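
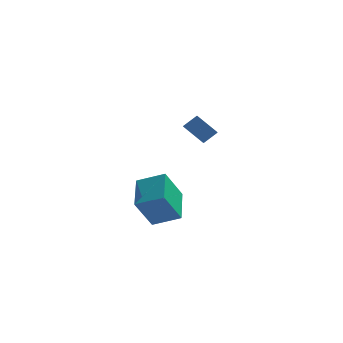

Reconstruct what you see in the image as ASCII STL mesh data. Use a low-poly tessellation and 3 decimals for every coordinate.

solid 
facet normal -0.707 -0.307 -0.637
outer loop
vertex 1.918 1.232 2.168
vertex 0.871 1.629 3.137
vertex 1.883 2.273 1.705
endloop
endfacet
facet normal 0.706 -0.268 -0.655
outer loop
vertex 2.569 2.571 2.323
vertex 1.918 1.232 2.168
vertex 1.883 2.273 1.705
endloop
endfacet
facet normal -0.707 -0.307 -0.637
outer loop
vertex 1.883 2.273 1.705
vertex 0.871 1.629 3.137
vertex 0.837 2.67 2.674
endloop
endfacet
facet normal -0.030 0.913 -0.407
outer loop
vertex 0.837 2.67 2.674
vertex 2.569 2.571 2.323
vertex 1.883 2.273 1.705
endloop
endfacet
facet normal 0.030 -0.913 0.407
outer loop
vertex 1.918 1.232 2.168
vertex 1.557 1.927 3.755
vertex 0.871 1.629 3.137
endloop
endfacet
facet normal 0.707 -0.268 -0.654
outer loop
vertex 2.603 1.53 2.786
vertex 1.918 1.232 2.168
vertex 2.569 2.571 2.323
endloop
endfacet
facet normal 0.030 -0.913 0.407
outer loop
vertex 2.603 1.53 2.786
vertex 1.557 1.927 3.755
vertex 1.918 1.232 2.168
endloop
endfacet
facet normal -0.707 0.268 0.655
outer loop
vertex 0.871 1.629 3.137
vertex 1.557 1.927 3.755
vertex 0.837 2.67 2.674
endloop
endfacet
facet normal -0.030 0.913 -0.407
outer loop
vertex 1.522 2.968 3.292
vertex 2.569 2.571 2.323
vertex 0.837 2.67 2.674
endloop
endfacet
facet normal -0.707 0.267 0.655
outer loop
vertex 0.837 2.67 2.674
vertex 1.557 1.927 3.755
vertex 1.522 2.968 3.292
endloop
endfacet
facet normal 0.707 0.307 0.638
outer loop
vertex 1.522 2.968 3.292
vertex 2.603 1.53 2.786
vertex 2.569 2.571 2.323
endloop
endfacet
facet normal 0.707 0.307 0.637
outer loop
vertex 1.557 1.927 3.755
vertex 2.603 1.53 2.786
vertex 1.522 2.968 3.292
endloop
endfacet
facet normal -0.402 -0.320 0.858
outer loop
vertex -0.135 2.425 -2.385
vertex -0.188 4.456 -1.651
vertex -1.672 2.619 -3.033
endloop
endfacet
facet normal 0.024 -0.940 -0.339
outer loop
vertex -0.812 3.304 -4.869
vertex -0.135 2.425 -2.385
vertex -1.672 2.619 -3.033
endloop
endfacet
facet normal -0.402 -0.320 0.858
outer loop
vertex -1.672 2.619 -3.033
vertex -0.188 4.456 -1.651
vertex -1.725 4.65 -2.299
endloop
endfacet
facet normal -0.915 0.115 -0.386
outer loop
vertex -1.725 4.65 -2.299
vertex -0.812 3.304 -4.869
vertex -1.672 2.619 -3.033
endloop
endfacet
facet normal 0.915 -0.115 0.386
outer loop
vertex -0.135 2.425 -2.385
vertex 0.672 5.141 -3.487
vertex -0.188 4.456 -1.651
endloop
endfacet
facet normal 0.024 -0.940 -0.339
outer loop
vertex 0.725 3.11 -4.221
vertex -0.135 2.425 -2.385
vertex -0.812 3.304 -4.869
endloop
endfacet
facet normal 0.915 -0.115 0.386
outer loop
vertex 0.725 3.11 -4.221
vertex 0.672 5.141 -3.487
vertex -0.135 2.425 -2.385
endloop
endfacet
facet normal -0.024 0.940 0.339
outer loop
vertex -0.188 4.456 -1.651
vertex 0.672 5.141 -3.487
vertex -1.725 4.65 -2.299
endloop
endfacet
facet normal -0.915 0.115 -0.386
outer loop
vertex -0.865 5.335 -4.135
vertex -0.812 3.304 -4.869
vertex -1.725 4.65 -2.299
endloop
endfacet
facet normal -0.024 0.940 0.339
outer loop
vertex -1.725 4.65 -2.299
vertex 0.672 5.141 -3.487
vertex -0.865 5.335 -4.135
endloop
endfacet
facet normal 0.402 0.320 -0.858
outer loop
vertex -0.865 5.335 -4.135
vertex 0.725 3.11 -4.221
vertex -0.812 3.304 -4.869
endloop
endfacet
facet normal 0.402 0.320 -0.858
outer loop
vertex 0.672 5.141 -3.487
vertex 0.725 3.11 -4.221
vertex -0.865 5.335 -4.135
endloop
endfacet

endsolid


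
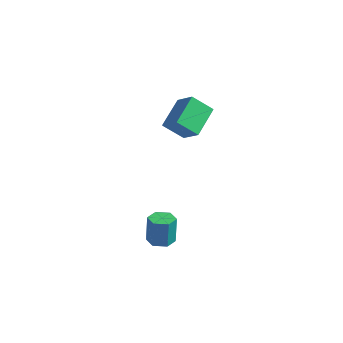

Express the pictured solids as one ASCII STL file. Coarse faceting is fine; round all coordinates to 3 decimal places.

solid 
facet normal -0.856 0.027 -0.517
outer loop
vertex 0.177 1.645 2.563
vertex -0.456 3.295 3.698
vertex 0.829 2.603 1.534
endloop
endfacet
facet normal 0.301 -0.786 -0.540
outer loop
vertex 2.036 2.565 2.262
vertex 0.177 1.645 2.563
vertex 0.829 2.603 1.534
endloop
endfacet
facet normal -0.856 0.028 -0.517
outer loop
vertex 0.829 2.603 1.534
vertex -0.456 3.295 3.698
vertex 0.197 4.253 2.668
endloop
endfacet
facet normal 0.420 0.618 -0.665
outer loop
vertex 0.197 4.253 2.668
vertex 2.036 2.565 2.262
vertex 0.829 2.603 1.534
endloop
endfacet
facet normal -0.420 -0.618 0.664
outer loop
vertex 0.177 1.645 2.563
vertex 0.751 3.257 4.426
vertex -0.456 3.295 3.698
endloop
endfacet
facet normal 0.302 -0.786 -0.540
outer loop
vertex 1.383 1.607 3.292
vertex 0.177 1.645 2.563
vertex 2.036 2.565 2.262
endloop
endfacet
facet normal -0.421 -0.618 0.664
outer loop
vertex 1.383 1.607 3.292
vertex 0.751 3.257 4.426
vertex 0.177 1.645 2.563
endloop
endfacet
facet normal -0.301 0.786 0.540
outer loop
vertex -0.456 3.295 3.698
vertex 0.751 3.257 4.426
vertex 0.197 4.253 2.668
endloop
endfacet
facet normal 0.421 0.618 -0.664
outer loop
vertex 1.403 4.215 3.397
vertex 2.036 2.565 2.262
vertex 0.197 4.253 2.668
endloop
endfacet
facet normal -0.302 0.786 0.540
outer loop
vertex 0.197 4.253 2.668
vertex 0.751 3.257 4.426
vertex 1.403 4.215 3.397
endloop
endfacet
facet normal 0.856 -0.027 0.517
outer loop
vertex 1.403 4.215 3.397
vertex 1.383 1.607 3.292
vertex 2.036 2.565 2.262
endloop
endfacet
facet normal 0.856 -0.027 0.517
outer loop
vertex 0.751 3.257 4.426
vertex 1.383 1.607 3.292
vertex 1.403 4.215 3.397
endloop
endfacet
facet normal -0.064 0.007 -0.998
outer loop
vertex 3.079 0.073 -4.479
vertex 2.533 -0.483 -4.448
vertex 2.325 0.269 -4.429
endloop
endfacet
facet normal 0.251 0.968 -0.009
outer loop
vertex 3.079 0.073 -4.479
vertex 2.325 0.269 -4.429
vertex 3.193 0.059 -2.723
endloop
endfacet
facet normal 0.251 0.968 -0.009
outer loop
vertex 3.193 0.059 -2.723
vertex 2.325 0.269 -4.429
vertex 2.44 0.255 -2.672
endloop
endfacet
facet normal 0.065 -0.009 0.998
outer loop
vertex 3.193 0.059 -2.723
vertex 2.44 0.255 -2.672
vertex 2.647 -0.497 -2.692
endloop
endfacet
facet normal -0.066 0.007 -0.998
outer loop
vertex 2.325 0.269 -4.429
vertex 2.533 -0.483 -4.448
vertex 1.779 -0.288 -4.397
endloop
endfacet
facet normal -0.712 0.701 0.052
outer loop
vertex 2.325 0.269 -4.429
vertex 1.779 -0.288 -4.397
vertex 2.44 0.255 -2.672
endloop
endfacet
facet normal -0.712 0.701 0.052
outer loop
vertex 2.44 0.255 -2.672
vertex 1.779 -0.288 -4.397
vertex 1.894 -0.302 -2.641
endloop
endfacet
facet normal 0.065 -0.009 0.998
outer loop
vertex 2.44 0.255 -2.672
vertex 1.894 -0.302 -2.641
vertex 2.647 -0.497 -2.692
endloop
endfacet
facet normal -0.065 0.008 -0.998
outer loop
vertex 1.779 -0.288 -4.397
vertex 2.533 -0.483 -4.448
vertex 1.987 -1.039 -4.417
endloop
endfacet
facet normal -0.962 -0.268 0.061
outer loop
vertex 1.779 -0.288 -4.397
vertex 1.987 -1.039 -4.417
vertex 1.894 -0.302 -2.641
endloop
endfacet
facet normal -0.962 -0.267 0.060
outer loop
vertex 1.894 -0.302 -2.641
vertex 1.987 -1.039 -4.417
vertex 2.101 -1.053 -2.661
endloop
endfacet
facet normal 0.065 -0.009 0.998
outer loop
vertex 1.894 -0.302 -2.641
vertex 2.101 -1.053 -2.661
vertex 2.647 -0.497 -2.692
endloop
endfacet
facet normal -0.065 0.009 -0.998
outer loop
vertex 1.987 -1.039 -4.417
vertex 2.533 -0.483 -4.448
vertex 2.74 -1.235 -4.468
endloop
endfacet
facet normal -0.251 -0.968 0.009
outer loop
vertex 1.987 -1.039 -4.417
vertex 2.74 -1.235 -4.468
vertex 2.101 -1.053 -2.661
endloop
endfacet
facet normal -0.251 -0.968 0.009
outer loop
vertex 2.101 -1.053 -2.661
vertex 2.74 -1.235 -4.468
vertex 2.855 -1.249 -2.711
endloop
endfacet
facet normal 0.064 -0.007 0.998
outer loop
vertex 2.101 -1.053 -2.661
vertex 2.855 -1.249 -2.711
vertex 2.647 -0.497 -2.692
endloop
endfacet
facet normal -0.065 0.009 -0.998
outer loop
vertex 2.74 -1.235 -4.468
vertex 2.533 -0.483 -4.448
vertex 3.286 -0.678 -4.499
endloop
endfacet
facet normal 0.712 -0.701 -0.052
outer loop
vertex 2.74 -1.235 -4.468
vertex 3.286 -0.678 -4.499
vertex 2.855 -1.249 -2.711
endloop
endfacet
facet normal 0.712 -0.701 -0.052
outer loop
vertex 2.855 -1.249 -2.711
vertex 3.286 -0.678 -4.499
vertex 3.401 -0.692 -2.743
endloop
endfacet
facet normal 0.066 -0.007 0.998
outer loop
vertex 2.855 -1.249 -2.711
vertex 3.401 -0.692 -2.743
vertex 2.647 -0.497 -2.692
endloop
endfacet
facet normal -0.065 0.009 -0.998
outer loop
vertex 3.286 -0.678 -4.499
vertex 2.533 -0.483 -4.448
vertex 3.079 0.073 -4.479
endloop
endfacet
facet normal 0.962 0.267 -0.061
outer loop
vertex 3.286 -0.678 -4.499
vertex 3.079 0.073 -4.479
vertex 3.401 -0.692 -2.743
endloop
endfacet
facet normal 0.962 0.268 -0.060
outer loop
vertex 3.401 -0.692 -2.743
vertex 3.079 0.073 -4.479
vertex 3.193 0.059 -2.723
endloop
endfacet
facet normal 0.065 -0.008 0.998
outer loop
vertex 3.401 -0.692 -2.743
vertex 3.193 0.059 -2.723
vertex 2.647 -0.497 -2.692
endloop
endfacet

endsolid


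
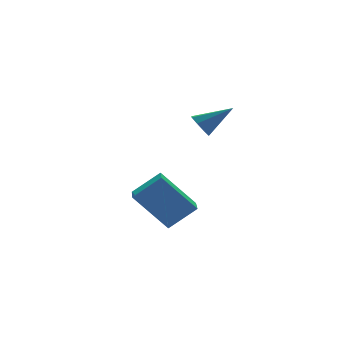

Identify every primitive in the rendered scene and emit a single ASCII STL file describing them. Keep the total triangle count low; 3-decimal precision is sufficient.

solid 
facet normal -0.536 0.395 0.746
outer loop
vertex -1.342 2.654 0.73
vertex -0.842 3.674 0.549
vertex -2.268 2.961 -0.098
endloop
endfacet
facet normal -0.435 -0.887 0.157
outer loop
vertex -1.298 2.246 -1.449
vertex -1.342 2.654 0.73
vertex -2.268 2.961 -0.098
endloop
endfacet
facet normal -0.536 0.395 0.746
outer loop
vertex -2.268 2.961 -0.098
vertex -0.842 3.674 0.549
vertex -1.769 3.981 -0.28
endloop
endfacet
facet normal -0.724 0.239 -0.647
outer loop
vertex -1.769 3.981 -0.28
vertex -1.298 2.246 -1.449
vertex -2.268 2.961 -0.098
endloop
endfacet
facet normal 0.724 -0.240 0.647
outer loop
vertex -1.342 2.654 0.73
vertex 0.128 2.959 -0.802
vertex -0.842 3.674 0.549
endloop
endfacet
facet normal -0.434 -0.887 0.157
outer loop
vertex -0.371 1.939 -0.62
vertex -1.342 2.654 0.73
vertex -1.298 2.246 -1.449
endloop
endfacet
facet normal 0.724 -0.239 0.647
outer loop
vertex -0.371 1.939 -0.62
vertex 0.128 2.959 -0.802
vertex -1.342 2.654 0.73
endloop
endfacet
facet normal 0.434 0.887 -0.157
outer loop
vertex -0.842 3.674 0.549
vertex 0.128 2.959 -0.802
vertex -1.769 3.981 -0.28
endloop
endfacet
facet normal -0.723 0.240 -0.647
outer loop
vertex -0.798 3.266 -1.63
vertex -1.298 2.246 -1.449
vertex -1.769 3.981 -0.28
endloop
endfacet
facet normal 0.435 0.887 -0.157
outer loop
vertex -1.769 3.981 -0.28
vertex 0.128 2.959 -0.802
vertex -0.798 3.266 -1.63
endloop
endfacet
facet normal 0.536 -0.395 -0.746
outer loop
vertex -0.798 3.266 -1.63
vertex -0.371 1.939 -0.62
vertex -1.298 2.246 -1.449
endloop
endfacet
facet normal 0.536 -0.395 -0.746
outer loop
vertex 0.128 2.959 -0.802
vertex -0.371 1.939 -0.62
vertex -0.798 3.266 -1.63
endloop
endfacet
facet normal -0.783 0.264 -0.563
outer loop
vertex -0.078 1.755 2.754
vertex -0.377 1.774 3.179
vertex -0.079 2.115 2.924
endloop
endfacet
facet normal 0.852 0.226 -0.473
outer loop
vertex -0.078 1.755 2.754
vertex -0.079 2.115 2.924
vertex 0.657 1.426 3.921
endloop
endfacet
facet normal -0.783 0.264 -0.563
outer loop
vertex -0.079 2.115 2.924
vertex -0.377 1.774 3.179
vertex -0.254 2.276 3.243
endloop
endfacet
facet normal 0.681 0.733 0.004
outer loop
vertex -0.079 2.115 2.924
vertex -0.254 2.276 3.243
vertex 0.657 1.426 3.921
endloop
endfacet
facet normal -0.784 0.264 -0.562
outer loop
vertex -0.254 2.276 3.243
vertex -0.377 1.774 3.179
vertex -0.501 2.142 3.525
endloop
endfacet
facet normal 0.266 0.759 0.594
outer loop
vertex -0.254 2.276 3.243
vertex -0.501 2.142 3.525
vertex 0.657 1.426 3.921
endloop
endfacet
facet normal -0.783 0.265 -0.563
outer loop
vertex -0.501 2.142 3.525
vertex -0.377 1.774 3.179
vertex -0.676 1.793 3.604
endloop
endfacet
facet normal -0.146 0.287 0.947
outer loop
vertex -0.501 2.142 3.525
vertex -0.676 1.793 3.604
vertex 0.657 1.426 3.921
endloop
endfacet
facet normal -0.783 0.264 -0.563
outer loop
vertex -0.676 1.793 3.604
vertex -0.377 1.774 3.179
vertex -0.675 1.433 3.434
endloop
endfacet
facet normal -0.316 -0.406 0.858
outer loop
vertex -0.676 1.793 3.604
vertex -0.675 1.433 3.434
vertex 0.657 1.426 3.921
endloop
endfacet
facet normal -0.784 0.265 -0.561
outer loop
vertex -0.675 1.433 3.434
vertex -0.377 1.774 3.179
vertex -0.5 1.273 3.114
endloop
endfacet
facet normal -0.143 -0.914 0.379
outer loop
vertex -0.675 1.433 3.434
vertex -0.5 1.273 3.114
vertex 0.657 1.426 3.921
endloop
endfacet
facet normal -0.783 0.265 -0.562
outer loop
vertex -0.5 1.273 3.114
vertex -0.377 1.774 3.179
vertex -0.253 1.407 2.833
endloop
endfacet
facet normal 0.271 -0.939 -0.210
outer loop
vertex -0.5 1.273 3.114
vertex -0.253 1.407 2.833
vertex 0.657 1.426 3.921
endloop
endfacet
facet normal -0.783 0.266 -0.563
outer loop
vertex -0.253 1.407 2.833
vertex -0.377 1.774 3.179
vertex -0.078 1.755 2.754
endloop
endfacet
facet normal 0.681 -0.470 -0.561
outer loop
vertex -0.253 1.407 2.833
vertex -0.078 1.755 2.754
vertex 0.657 1.426 3.921
endloop
endfacet

endsolid


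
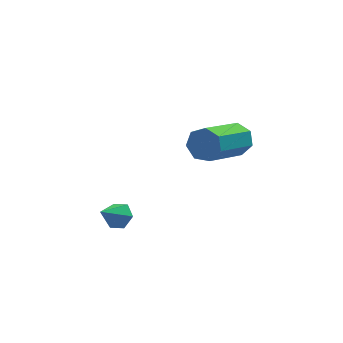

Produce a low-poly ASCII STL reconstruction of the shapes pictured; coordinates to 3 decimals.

solid 
facet normal 0.648 0.660 -0.380
outer loop
vertex 3.051 1.401 -2.547
vertex 2.577 1.59 -3.027
vertex 2.681 1.856 -2.388
endloop
endfacet
facet normal 0.457 0.062 0.887
outer loop
vertex 3.051 1.401 -2.547
vertex 2.681 1.856 -2.388
vertex 1.697 0.021 -1.753
endloop
endfacet
facet normal 0.457 0.062 0.887
outer loop
vertex 1.697 0.021 -1.753
vertex 2.681 1.856 -2.388
vertex 1.327 0.476 -1.594
endloop
endfacet
facet normal -0.648 -0.660 0.380
outer loop
vertex 1.697 0.021 -1.753
vertex 1.327 0.476 -1.594
vertex 1.223 0.21 -2.233
endloop
endfacet
facet normal 0.648 0.660 -0.380
outer loop
vertex 2.681 1.856 -2.388
vertex 2.577 1.59 -3.027
vertex 2.233 2.11 -2.71
endloop
endfacet
facet normal -0.191 0.624 0.758
outer loop
vertex 2.681 1.856 -2.388
vertex 2.233 2.11 -2.71
vertex 1.327 0.476 -1.594
endloop
endfacet
facet normal -0.191 0.624 0.758
outer loop
vertex 1.327 0.476 -1.594
vertex 2.233 2.11 -2.71
vertex 0.879 0.73 -1.916
endloop
endfacet
facet normal -0.648 -0.660 0.380
outer loop
vertex 1.327 0.476 -1.594
vertex 0.879 0.73 -1.916
vertex 1.223 0.21 -2.233
endloop
endfacet
facet normal 0.648 0.660 -0.380
outer loop
vertex 2.233 2.11 -2.71
vertex 2.577 1.59 -3.027
vertex 2.044 1.973 -3.27
endloop
endfacet
facet normal -0.695 0.716 0.059
outer loop
vertex 2.233 2.11 -2.71
vertex 2.044 1.973 -3.27
vertex 0.879 0.73 -1.916
endloop
endfacet
facet normal -0.695 0.716 0.059
outer loop
vertex 0.879 0.73 -1.916
vertex 2.044 1.973 -3.27
vertex 0.69 0.593 -2.476
endloop
endfacet
facet normal -0.648 -0.660 0.380
outer loop
vertex 0.879 0.73 -1.916
vertex 0.69 0.593 -2.476
vertex 1.223 0.21 -2.233
endloop
endfacet
facet normal 0.648 0.661 -0.380
outer loop
vertex 2.044 1.973 -3.27
vertex 2.577 1.59 -3.027
vertex 2.257 1.547 -3.648
endloop
endfacet
facet normal -0.677 0.270 -0.685
outer loop
vertex 2.044 1.973 -3.27
vertex 2.257 1.547 -3.648
vertex 0.69 0.593 -2.476
endloop
endfacet
facet normal -0.677 0.270 -0.685
outer loop
vertex 0.69 0.593 -2.476
vertex 2.257 1.547 -3.648
vertex 0.903 0.167 -2.854
endloop
endfacet
facet normal -0.648 -0.661 0.380
outer loop
vertex 0.69 0.593 -2.476
vertex 0.903 0.167 -2.854
vertex 1.223 0.21 -2.233
endloop
endfacet
facet normal 0.647 0.661 -0.379
outer loop
vertex 2.257 1.547 -3.648
vertex 2.577 1.59 -3.027
vertex 2.711 1.154 -3.558
endloop
endfacet
facet normal -0.148 -0.380 -0.913
outer loop
vertex 2.257 1.547 -3.648
vertex 2.711 1.154 -3.558
vertex 0.903 0.167 -2.854
endloop
endfacet
facet normal -0.148 -0.380 -0.913
outer loop
vertex 0.903 0.167 -2.854
vertex 2.711 1.154 -3.558
vertex 1.357 -0.226 -2.764
endloop
endfacet
facet normal -0.647 -0.661 0.379
outer loop
vertex 0.903 0.167 -2.854
vertex 1.357 -0.226 -2.764
vertex 1.223 0.21 -2.233
endloop
endfacet
facet normal 0.648 0.661 -0.379
outer loop
vertex 2.711 1.154 -3.558
vertex 2.577 1.59 -3.027
vertex 3.064 1.089 -3.068
endloop
endfacet
facet normal 0.492 -0.743 -0.453
outer loop
vertex 2.711 1.154 -3.558
vertex 3.064 1.089 -3.068
vertex 1.357 -0.226 -2.764
endloop
endfacet
facet normal 0.492 -0.743 -0.453
outer loop
vertex 1.357 -0.226 -2.764
vertex 3.064 1.089 -3.068
vertex 1.71 -0.291 -2.274
endloop
endfacet
facet normal -0.648 -0.661 0.379
outer loop
vertex 1.357 -0.226 -2.764
vertex 1.71 -0.291 -2.274
vertex 1.223 0.21 -2.233
endloop
endfacet
facet normal 0.648 0.661 -0.379
outer loop
vertex 3.064 1.089 -3.068
vertex 2.577 1.59 -3.027
vertex 3.051 1.401 -2.547
endloop
endfacet
facet normal 0.761 -0.548 0.347
outer loop
vertex 3.064 1.089 -3.068
vertex 3.051 1.401 -2.547
vertex 1.71 -0.291 -2.274
endloop
endfacet
facet normal 0.761 -0.548 0.347
outer loop
vertex 1.71 -0.291 -2.274
vertex 3.051 1.401 -2.547
vertex 1.697 0.021 -1.753
endloop
endfacet
facet normal -0.648 -0.661 0.379
outer loop
vertex 1.71 -0.291 -2.274
vertex 1.697 0.021 -1.753
vertex 1.223 0.21 -2.233
endloop
endfacet
facet normal 0.611 0.485 -0.626
outer loop
vertex -1.438 -1.773 -4.097
vertex -1.857 -1.455 -4.26
vertex -1.544 -1.301 -3.835
endloop
endfacet
facet normal 0.458 -0.351 0.817
outer loop
vertex -1.438 -1.773 -4.097
vertex -1.544 -1.301 -3.835
vertex -2.523 -1.985 -3.58
endloop
endfacet
facet normal 0.611 0.485 -0.626
outer loop
vertex -1.544 -1.301 -3.835
vertex -1.857 -1.455 -4.26
vertex -1.963 -0.984 -3.998
endloop
endfacet
facet normal -0.047 0.407 0.912
outer loop
vertex -1.544 -1.301 -3.835
vertex -1.963 -0.984 -3.998
vertex -2.523 -1.985 -3.58
endloop
endfacet
facet normal 0.612 0.485 -0.625
outer loop
vertex -1.963 -0.984 -3.998
vertex -1.857 -1.455 -4.26
vertex -2.275 -1.138 -4.423
endloop
endfacet
facet normal -0.750 0.564 0.346
outer loop
vertex -1.963 -0.984 -3.998
vertex -2.275 -1.138 -4.423
vertex -2.523 -1.985 -3.58
endloop
endfacet
facet normal 0.612 0.486 -0.624
outer loop
vertex -2.275 -1.138 -4.423
vertex -1.857 -1.455 -4.26
vertex -2.169 -1.609 -4.686
endloop
endfacet
facet normal -0.948 -0.037 -0.316
outer loop
vertex -2.275 -1.138 -4.423
vertex -2.169 -1.609 -4.686
vertex -2.523 -1.985 -3.58
endloop
endfacet
facet normal 0.612 0.485 -0.624
outer loop
vertex -2.169 -1.609 -4.686
vertex -1.857 -1.455 -4.26
vertex -1.751 -1.927 -4.523
endloop
endfacet
facet normal -0.444 -0.795 -0.413
outer loop
vertex -2.169 -1.609 -4.686
vertex -1.751 -1.927 -4.523
vertex -2.523 -1.985 -3.58
endloop
endfacet
facet normal 0.612 0.485 -0.625
outer loop
vertex -1.751 -1.927 -4.523
vertex -1.857 -1.455 -4.26
vertex -1.438 -1.773 -4.097
endloop
endfacet
facet normal 0.260 -0.953 0.154
outer loop
vertex -1.751 -1.927 -4.523
vertex -1.438 -1.773 -4.097
vertex -2.523 -1.985 -3.58
endloop
endfacet

endsolid


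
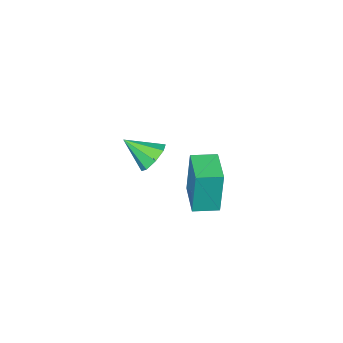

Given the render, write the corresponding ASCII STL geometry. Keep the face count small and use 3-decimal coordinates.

solid 
facet normal -0.824 0.563 -0.058
outer loop
vertex 0.489 -0.062 -0.595
vertex 1.151 0.902 -0.636
vertex 0.533 -0.159 -2.172
endloop
endfacet
facet normal -0.566 -0.823 0.035
outer loop
vertex 1.209 -0.622 -2.124
vertex 0.489 -0.062 -0.595
vertex 0.533 -0.159 -2.172
endloop
endfacet
facet normal -0.824 0.564 -0.058
outer loop
vertex 0.533 -0.159 -2.172
vertex 1.151 0.902 -0.636
vertex 1.195 0.804 -2.212
endloop
endfacet
facet normal 0.029 -0.061 -0.998
outer loop
vertex 1.195 0.804 -2.212
vertex 1.209 -0.622 -2.124
vertex 0.533 -0.159 -2.172
endloop
endfacet
facet normal -0.028 0.062 0.998
outer loop
vertex 0.489 -0.062 -0.595
vertex 1.827 0.439 -0.588
vertex 1.151 0.902 -0.636
endloop
endfacet
facet normal -0.566 -0.824 0.035
outer loop
vertex 1.165 -0.524 -0.548
vertex 0.489 -0.062 -0.595
vertex 1.209 -0.622 -2.124
endloop
endfacet
facet normal -0.028 0.061 0.998
outer loop
vertex 1.165 -0.524 -0.548
vertex 1.827 0.439 -0.588
vertex 0.489 -0.062 -0.595
endloop
endfacet
facet normal 0.566 0.823 -0.035
outer loop
vertex 1.151 0.902 -0.636
vertex 1.827 0.439 -0.588
vertex 1.195 0.804 -2.212
endloop
endfacet
facet normal 0.027 -0.061 -0.998
outer loop
vertex 1.871 0.342 -2.165
vertex 1.209 -0.622 -2.124
vertex 1.195 0.804 -2.212
endloop
endfacet
facet normal 0.566 0.824 -0.035
outer loop
vertex 1.195 0.804 -2.212
vertex 1.827 0.439 -0.588
vertex 1.871 0.342 -2.165
endloop
endfacet
facet normal 0.824 -0.563 0.058
outer loop
vertex 1.871 0.342 -2.165
vertex 1.165 -0.524 -0.548
vertex 1.209 -0.622 -2.124
endloop
endfacet
facet normal 0.824 -0.564 0.058
outer loop
vertex 1.827 0.439 -0.588
vertex 1.165 -0.524 -0.548
vertex 1.871 0.342 -2.165
endloop
endfacet
facet normal -0.448 0.688 -0.571
outer loop
vertex 0.597 -3.356 -3.439
vertex 0.136 -3.314 -3.027
vertex 0.679 -3.027 -3.107
endloop
endfacet
facet normal 0.985 -0.107 -0.137
outer loop
vertex 0.597 -3.356 -3.439
vertex 0.679 -3.027 -3.107
vertex 0.664 -4.126 -2.353
endloop
endfacet
facet normal -0.448 0.688 -0.571
outer loop
vertex 0.679 -3.027 -3.107
vertex 0.136 -3.314 -3.027
vertex 0.443 -2.866 -2.728
endloop
endfacet
facet normal 0.864 0.277 0.421
outer loop
vertex 0.679 -3.027 -3.107
vertex 0.443 -2.866 -2.728
vertex 0.664 -4.126 -2.353
endloop
endfacet
facet normal -0.448 0.688 -0.570
outer loop
vertex 0.443 -2.866 -2.728
vertex 0.136 -3.314 -3.027
vertex 0.027 -2.968 -2.524
endloop
endfacet
facet normal 0.352 0.323 0.879
outer loop
vertex 0.443 -2.866 -2.728
vertex 0.027 -2.968 -2.524
vertex 0.664 -4.126 -2.353
endloop
endfacet
facet normal -0.446 0.689 -0.571
outer loop
vertex 0.027 -2.968 -2.524
vertex 0.136 -3.314 -3.027
vertex -0.326 -3.272 -2.615
endloop
endfacet
facet normal -0.253 0.004 0.968
outer loop
vertex 0.027 -2.968 -2.524
vertex -0.326 -3.272 -2.615
vertex 0.664 -4.126 -2.353
endloop
endfacet
facet normal -0.447 0.688 -0.571
outer loop
vertex -0.326 -3.272 -2.615
vertex 0.136 -3.314 -3.027
vertex -0.408 -3.601 -2.947
endloop
endfacet
facet normal -0.594 -0.493 0.636
outer loop
vertex -0.326 -3.272 -2.615
vertex -0.408 -3.601 -2.947
vertex 0.664 -4.126 -2.353
endloop
endfacet
facet normal -0.447 0.689 -0.571
outer loop
vertex -0.408 -3.601 -2.947
vertex 0.136 -3.314 -3.027
vertex -0.172 -3.762 -3.326
endloop
endfacet
facet normal -0.473 -0.878 0.078
outer loop
vertex -0.408 -3.601 -2.947
vertex -0.172 -3.762 -3.326
vertex 0.664 -4.126 -2.353
endloop
endfacet
facet normal -0.448 0.689 -0.571
outer loop
vertex -0.172 -3.762 -3.326
vertex 0.136 -3.314 -3.027
vertex 0.245 -3.66 -3.53
endloop
endfacet
facet normal 0.040 -0.924 -0.380
outer loop
vertex -0.172 -3.762 -3.326
vertex 0.245 -3.66 -3.53
vertex 0.664 -4.126 -2.353
endloop
endfacet
facet normal -0.447 0.689 -0.571
outer loop
vertex 0.245 -3.66 -3.53
vertex 0.136 -3.314 -3.027
vertex 0.597 -3.356 -3.439
endloop
endfacet
facet normal 0.644 -0.605 -0.469
outer loop
vertex 0.245 -3.66 -3.53
vertex 0.597 -3.356 -3.439
vertex 0.664 -4.126 -2.353
endloop
endfacet

endsolid


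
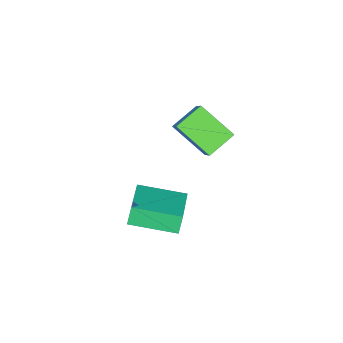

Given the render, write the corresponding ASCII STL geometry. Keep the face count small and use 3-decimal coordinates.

solid 
facet normal -0.422 -0.560 -0.712
outer loop
vertex -3.179 -2.286 2.326
vertex -4.379 -2.147 2.928
vertex -3.504 -0.766 1.323
endloop
endfacet
facet normal 0.889 -0.104 -0.445
outer loop
vertex -2.681 0.327 2.712
vertex -3.179 -2.286 2.326
vertex -3.504 -0.766 1.323
endloop
endfacet
facet normal -0.422 -0.560 -0.712
outer loop
vertex -3.504 -0.766 1.323
vertex -4.379 -2.147 2.928
vertex -4.705 -0.626 1.925
endloop
endfacet
facet normal -0.176 0.822 -0.542
outer loop
vertex -4.705 -0.626 1.925
vertex -2.681 0.327 2.712
vertex -3.504 -0.766 1.323
endloop
endfacet
facet normal 0.177 -0.822 0.542
outer loop
vertex -3.179 -2.286 2.326
vertex -3.556 -1.054 4.317
vertex -4.379 -2.147 2.928
endloop
endfacet
facet normal 0.889 -0.104 -0.446
outer loop
vertex -2.355 -1.194 3.715
vertex -3.179 -2.286 2.326
vertex -2.681 0.327 2.712
endloop
endfacet
facet normal 0.176 -0.822 0.542
outer loop
vertex -2.355 -1.194 3.715
vertex -3.556 -1.054 4.317
vertex -3.179 -2.286 2.326
endloop
endfacet
facet normal -0.889 0.103 0.446
outer loop
vertex -4.379 -2.147 2.928
vertex -3.556 -1.054 4.317
vertex -4.705 -0.626 1.925
endloop
endfacet
facet normal -0.176 0.822 -0.542
outer loop
vertex -3.881 0.466 3.314
vertex -2.681 0.327 2.712
vertex -4.705 -0.626 1.925
endloop
endfacet
facet normal -0.889 0.104 0.446
outer loop
vertex -4.705 -0.626 1.925
vertex -3.556 -1.054 4.317
vertex -3.881 0.466 3.314
endloop
endfacet
facet normal 0.422 0.560 0.712
outer loop
vertex -3.881 0.466 3.314
vertex -2.355 -1.194 3.715
vertex -2.681 0.327 2.712
endloop
endfacet
facet normal 0.422 0.560 0.712
outer loop
vertex -3.556 -1.054 4.317
vertex -2.355 -1.194 3.715
vertex -3.881 0.466 3.314
endloop
endfacet
facet normal -0.604 0.783 -0.148
outer loop
vertex -3.06 -1.276 -1.436
vertex -1.579 -0.02 -0.845
vertex -2.759 -1.212 -2.324
endloop
endfacet
facet normal -0.729 -0.619 -0.292
outer loop
vertex -1.501 -2.84 -2.015
vertex -3.06 -1.276 -1.436
vertex -2.759 -1.212 -2.324
endloop
endfacet
facet normal -0.604 0.783 -0.148
outer loop
vertex -2.759 -1.212 -2.324
vertex -1.579 -0.02 -0.845
vertex -1.278 0.044 -1.733
endloop
endfacet
facet normal 0.320 0.068 -0.945
outer loop
vertex -1.278 0.044 -1.733
vertex -1.501 -2.84 -2.015
vertex -2.759 -1.212 -2.324
endloop
endfacet
facet normal -0.320 -0.068 0.945
outer loop
vertex -3.06 -1.276 -1.436
vertex -0.321 -1.648 -0.536
vertex -1.579 -0.02 -0.845
endloop
endfacet
facet normal -0.729 -0.619 -0.292
outer loop
vertex -1.802 -2.904 -1.127
vertex -3.06 -1.276 -1.436
vertex -1.501 -2.84 -2.015
endloop
endfacet
facet normal -0.320 -0.068 0.945
outer loop
vertex -1.802 -2.904 -1.127
vertex -0.321 -1.648 -0.536
vertex -3.06 -1.276 -1.436
endloop
endfacet
facet normal 0.729 0.619 0.292
outer loop
vertex -1.579 -0.02 -0.845
vertex -0.321 -1.648 -0.536
vertex -1.278 0.044 -1.733
endloop
endfacet
facet normal 0.320 0.068 -0.945
outer loop
vertex -0.02 -1.584 -1.424
vertex -1.501 -2.84 -2.015
vertex -1.278 0.044 -1.733
endloop
endfacet
facet normal 0.729 0.619 0.292
outer loop
vertex -1.278 0.044 -1.733
vertex -0.321 -1.648 -0.536
vertex -0.02 -1.584 -1.424
endloop
endfacet
facet normal 0.604 -0.783 0.148
outer loop
vertex -0.02 -1.584 -1.424
vertex -1.802 -2.904 -1.127
vertex -1.501 -2.84 -2.015
endloop
endfacet
facet normal 0.604 -0.783 0.148
outer loop
vertex -0.321 -1.648 -0.536
vertex -1.802 -2.904 -1.127
vertex -0.02 -1.584 -1.424
endloop
endfacet

endsolid


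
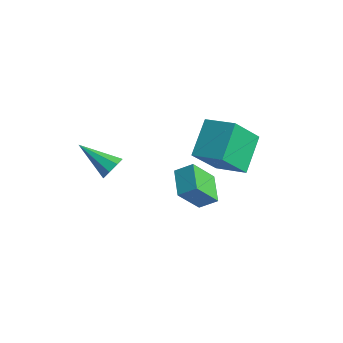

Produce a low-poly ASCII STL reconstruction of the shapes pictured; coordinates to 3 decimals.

solid 
facet normal 0.804 0.340 -0.487
outer loop
vertex -1.766 -3.185 2.666
vertex -2.132 -3.156 2.082
vertex -2.004 -2.718 2.599
endloop
endfacet
facet normal 0.120 0.201 0.972
outer loop
vertex -1.766 -3.185 2.666
vertex -2.004 -2.718 2.599
vertex -3.708 -3.824 3.038
endloop
endfacet
facet normal 0.804 0.340 -0.487
outer loop
vertex -2.004 -2.718 2.599
vertex -2.132 -3.156 2.082
vertex -2.317 -2.508 2.229
endloop
endfacet
facet normal -0.291 0.705 0.647
outer loop
vertex -2.004 -2.718 2.599
vertex -2.317 -2.508 2.229
vertex -3.708 -3.824 3.038
endloop
endfacet
facet normal 0.804 0.340 -0.488
outer loop
vertex -2.317 -2.508 2.229
vertex -2.132 -3.156 2.082
vertex -2.522 -2.678 1.773
endloop
endfacet
facet normal -0.677 0.735 0.031
outer loop
vertex -2.317 -2.508 2.229
vertex -2.522 -2.678 1.773
vertex -3.708 -3.824 3.038
endloop
endfacet
facet normal 0.804 0.340 -0.489
outer loop
vertex -2.522 -2.678 1.773
vertex -2.132 -3.156 2.082
vertex -2.499 -3.128 1.498
endloop
endfacet
facet normal -0.813 0.273 -0.515
outer loop
vertex -2.522 -2.678 1.773
vertex -2.499 -3.128 1.498
vertex -3.708 -3.824 3.038
endloop
endfacet
facet normal 0.804 0.339 -0.489
outer loop
vertex -2.499 -3.128 1.498
vertex -2.132 -3.156 2.082
vertex -2.261 -3.595 1.565
endloop
endfacet
facet normal -0.618 -0.411 -0.671
outer loop
vertex -2.499 -3.128 1.498
vertex -2.261 -3.595 1.565
vertex -3.708 -3.824 3.038
endloop
endfacet
facet normal 0.802 0.341 -0.490
outer loop
vertex -2.261 -3.595 1.565
vertex -2.132 -3.156 2.082
vertex -1.947 -3.804 1.934
endloop
endfacet
facet normal -0.205 -0.916 -0.344
outer loop
vertex -2.261 -3.595 1.565
vertex -1.947 -3.804 1.934
vertex -3.708 -3.824 3.038
endloop
endfacet
facet normal 0.804 0.341 -0.488
outer loop
vertex -1.947 -3.804 1.934
vertex -2.132 -3.156 2.082
vertex -1.742 -3.635 2.39
endloop
endfacet
facet normal 0.180 -0.946 0.270
outer loop
vertex -1.947 -3.804 1.934
vertex -1.742 -3.635 2.39
vertex -3.708 -3.824 3.038
endloop
endfacet
facet normal 0.804 0.341 -0.487
outer loop
vertex -1.742 -3.635 2.39
vertex -2.132 -3.156 2.082
vertex -1.766 -3.185 2.666
endloop
endfacet
facet normal 0.316 -0.484 0.816
outer loop
vertex -1.742 -3.635 2.39
vertex -1.766 -3.185 2.666
vertex -3.708 -3.824 3.038
endloop
endfacet
facet normal -0.916 -0.296 -0.271
outer loop
vertex -0.954 0.321 1.892
vertex -1.781 1.78 3.088
vertex -0.91 1.731 0.204
endloop
endfacet
facet normal 0.401 -0.708 -0.581
outer loop
vertex 0.601 2.22 0.652
vertex -0.954 0.321 1.892
vertex -0.91 1.731 0.204
endloop
endfacet
facet normal -0.916 -0.296 -0.271
outer loop
vertex -0.91 1.731 0.204
vertex -1.781 1.78 3.088
vertex -1.737 3.19 1.4
endloop
endfacet
facet normal 0.020 0.641 -0.768
outer loop
vertex -1.737 3.19 1.4
vertex 0.601 2.22 0.652
vertex -0.91 1.731 0.204
endloop
endfacet
facet normal -0.020 -0.641 0.768
outer loop
vertex -0.954 0.321 1.892
vertex -0.27 2.269 3.536
vertex -1.781 1.78 3.088
endloop
endfacet
facet normal 0.401 -0.708 -0.581
outer loop
vertex 0.557 0.81 2.34
vertex -0.954 0.321 1.892
vertex 0.601 2.22 0.652
endloop
endfacet
facet normal -0.020 -0.641 0.768
outer loop
vertex 0.557 0.81 2.34
vertex -0.27 2.269 3.536
vertex -0.954 0.321 1.892
endloop
endfacet
facet normal -0.401 0.708 0.581
outer loop
vertex -1.781 1.78 3.088
vertex -0.27 2.269 3.536
vertex -1.737 3.19 1.4
endloop
endfacet
facet normal 0.020 0.641 -0.768
outer loop
vertex -0.226 3.679 1.848
vertex 0.601 2.22 0.652
vertex -1.737 3.19 1.4
endloop
endfacet
facet normal -0.401 0.708 0.581
outer loop
vertex -1.737 3.19 1.4
vertex -0.27 2.269 3.536
vertex -0.226 3.679 1.848
endloop
endfacet
facet normal 0.916 0.296 0.271
outer loop
vertex -0.226 3.679 1.848
vertex 0.557 0.81 2.34
vertex 0.601 2.22 0.652
endloop
endfacet
facet normal 0.916 0.296 0.271
outer loop
vertex -0.27 2.269 3.536
vertex 0.557 0.81 2.34
vertex -0.226 3.679 1.848
endloop
endfacet
facet normal -0.802 0.521 0.293
outer loop
vertex -2.082 0.249 0.031
vertex -1.483 0.857 0.591
vertex -1.884 1.338 -1.363
endloop
endfacet
facet normal -0.586 -0.596 -0.549
outer loop
vertex -0.657 0.543 -1.811
vertex -2.082 0.249 0.031
vertex -1.884 1.338 -1.363
endloop
endfacet
facet normal -0.803 0.520 0.293
outer loop
vertex -1.884 1.338 -1.363
vertex -1.483 0.857 0.591
vertex -1.286 1.946 -0.803
endloop
endfacet
facet normal 0.111 0.612 -0.783
outer loop
vertex -1.286 1.946 -0.803
vertex -0.657 0.543 -1.811
vertex -1.884 1.338 -1.363
endloop
endfacet
facet normal -0.111 -0.612 0.783
outer loop
vertex -2.082 0.249 0.031
vertex -0.256 0.062 0.143
vertex -1.483 0.857 0.591
endloop
endfacet
facet normal -0.586 -0.596 -0.549
outer loop
vertex -0.854 -0.546 -0.417
vertex -2.082 0.249 0.031
vertex -0.657 0.543 -1.811
endloop
endfacet
facet normal -0.111 -0.612 0.783
outer loop
vertex -0.854 -0.546 -0.417
vertex -0.256 0.062 0.143
vertex -2.082 0.249 0.031
endloop
endfacet
facet normal 0.586 0.596 0.548
outer loop
vertex -1.483 0.857 0.591
vertex -0.256 0.062 0.143
vertex -1.286 1.946 -0.803
endloop
endfacet
facet normal 0.111 0.612 -0.783
outer loop
vertex -0.058 1.151 -1.251
vertex -0.657 0.543 -1.811
vertex -1.286 1.946 -0.803
endloop
endfacet
facet normal 0.586 0.596 0.549
outer loop
vertex -1.286 1.946 -0.803
vertex -0.256 0.062 0.143
vertex -0.058 1.151 -1.251
endloop
endfacet
facet normal 0.802 -0.520 -0.293
outer loop
vertex -0.058 1.151 -1.251
vertex -0.854 -0.546 -0.417
vertex -0.657 0.543 -1.811
endloop
endfacet
facet normal 0.803 -0.520 -0.292
outer loop
vertex -0.256 0.062 0.143
vertex -0.854 -0.546 -0.417
vertex -0.058 1.151 -1.251
endloop
endfacet

endsolid


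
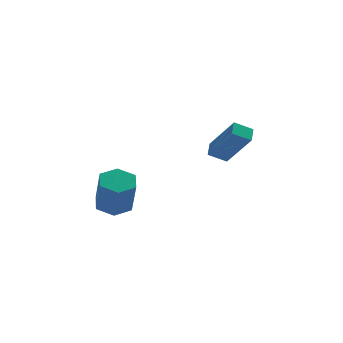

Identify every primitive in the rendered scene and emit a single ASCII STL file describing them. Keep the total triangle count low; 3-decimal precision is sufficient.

solid 
facet normal -0.400 0.498 -0.769
outer loop
vertex 2.448 2.459 -0.845
vertex 2.657 3.161 -0.499
vertex 3.274 2.433 -1.292
endloop
endfacet
facet normal -0.258 -0.867 -0.426
outer loop
vertex 4.123 1.379 0.339
vertex 2.448 2.459 -0.845
vertex 3.274 2.433 -1.292
endloop
endfacet
facet normal -0.401 0.498 -0.769
outer loop
vertex 3.274 2.433 -1.292
vertex 2.657 3.161 -0.499
vertex 3.483 3.136 -0.946
endloop
endfacet
facet normal 0.879 -0.027 -0.475
outer loop
vertex 3.483 3.136 -0.946
vertex 4.123 1.379 0.339
vertex 3.274 2.433 -1.292
endloop
endfacet
facet normal -0.879 0.027 0.475
outer loop
vertex 2.448 2.459 -0.845
vertex 3.506 2.107 1.132
vertex 2.657 3.161 -0.499
endloop
endfacet
facet normal -0.257 -0.867 -0.427
outer loop
vertex 3.297 1.404 0.786
vertex 2.448 2.459 -0.845
vertex 4.123 1.379 0.339
endloop
endfacet
facet normal -0.879 0.027 0.475
outer loop
vertex 3.297 1.404 0.786
vertex 3.506 2.107 1.132
vertex 2.448 2.459 -0.845
endloop
endfacet
facet normal 0.257 0.867 0.427
outer loop
vertex 2.657 3.161 -0.499
vertex 3.506 2.107 1.132
vertex 3.483 3.136 -0.946
endloop
endfacet
facet normal 0.879 -0.027 -0.475
outer loop
vertex 4.332 2.081 0.685
vertex 4.123 1.379 0.339
vertex 3.483 3.136 -0.946
endloop
endfacet
facet normal 0.258 0.867 0.426
outer loop
vertex 3.483 3.136 -0.946
vertex 3.506 2.107 1.132
vertex 4.332 2.081 0.685
endloop
endfacet
facet normal 0.401 -0.498 0.769
outer loop
vertex 4.332 2.081 0.685
vertex 3.297 1.404 0.786
vertex 4.123 1.379 0.339
endloop
endfacet
facet normal 0.401 -0.498 0.769
outer loop
vertex 3.506 2.107 1.132
vertex 3.297 1.404 0.786
vertex 4.332 2.081 0.685
endloop
endfacet
facet normal -0.055 0.401 -0.915
outer loop
vertex -1.104 0.535 -2.327
vertex -1.878 0.199 -2.428
vertex -1.792 0.975 -2.093
endloop
endfacet
facet normal 0.584 0.755 0.297
outer loop
vertex -1.104 0.535 -2.327
vertex -1.792 0.975 -2.093
vertex -1.008 -0.183 -0.69
endloop
endfacet
facet normal 0.584 0.755 0.297
outer loop
vertex -1.008 -0.183 -0.69
vertex -1.792 0.975 -2.093
vertex -1.696 0.257 -0.456
endloop
endfacet
facet normal 0.054 -0.402 0.914
outer loop
vertex -1.008 -0.183 -0.69
vertex -1.696 0.257 -0.456
vertex -1.782 -0.519 -0.792
endloop
endfacet
facet normal -0.053 0.401 -0.915
outer loop
vertex -1.792 0.975 -2.093
vertex -1.878 0.199 -2.428
vertex -2.566 0.64 -2.195
endloop
endfacet
facet normal -0.409 0.827 0.387
outer loop
vertex -1.792 0.975 -2.093
vertex -2.566 0.64 -2.195
vertex -1.696 0.257 -0.456
endloop
endfacet
facet normal -0.409 0.827 0.387
outer loop
vertex -1.696 0.257 -0.456
vertex -2.566 0.64 -2.195
vertex -2.47 -0.078 -0.558
endloop
endfacet
facet normal 0.053 -0.402 0.914
outer loop
vertex -1.696 0.257 -0.456
vertex -2.47 -0.078 -0.558
vertex -1.782 -0.519 -0.792
endloop
endfacet
facet normal -0.053 0.400 -0.915
outer loop
vertex -2.566 0.64 -2.195
vertex -1.878 0.199 -2.428
vertex -2.652 -0.137 -2.53
endloop
endfacet
facet normal -0.993 0.071 0.090
outer loop
vertex -2.566 0.64 -2.195
vertex -2.652 -0.137 -2.53
vertex -2.47 -0.078 -0.558
endloop
endfacet
facet normal -0.993 0.071 0.090
outer loop
vertex -2.47 -0.078 -0.558
vertex -2.652 -0.137 -2.53
vertex -2.556 -0.855 -0.893
endloop
endfacet
facet normal 0.054 -0.400 0.915
outer loop
vertex -2.47 -0.078 -0.558
vertex -2.556 -0.855 -0.893
vertex -1.782 -0.519 -0.792
endloop
endfacet
facet normal -0.054 0.402 -0.914
outer loop
vertex -2.652 -0.137 -2.53
vertex -1.878 0.199 -2.428
vertex -1.964 -0.577 -2.764
endloop
endfacet
facet normal -0.584 -0.755 -0.297
outer loop
vertex -2.652 -0.137 -2.53
vertex -1.964 -0.577 -2.764
vertex -2.556 -0.855 -0.893
endloop
endfacet
facet normal -0.584 -0.755 -0.297
outer loop
vertex -2.556 -0.855 -0.893
vertex -1.964 -0.577 -2.764
vertex -1.868 -1.295 -1.127
endloop
endfacet
facet normal 0.055 -0.401 0.915
outer loop
vertex -2.556 -0.855 -0.893
vertex -1.868 -1.295 -1.127
vertex -1.782 -0.519 -0.792
endloop
endfacet
facet normal -0.053 0.402 -0.914
outer loop
vertex -1.964 -0.577 -2.764
vertex -1.878 0.199 -2.428
vertex -1.19 -0.242 -2.662
endloop
endfacet
facet normal 0.409 -0.827 -0.387
outer loop
vertex -1.964 -0.577 -2.764
vertex -1.19 -0.242 -2.662
vertex -1.868 -1.295 -1.127
endloop
endfacet
facet normal 0.409 -0.827 -0.387
outer loop
vertex -1.868 -1.295 -1.127
vertex -1.19 -0.242 -2.662
vertex -1.094 -0.96 -1.025
endloop
endfacet
facet normal 0.053 -0.401 0.915
outer loop
vertex -1.868 -1.295 -1.127
vertex -1.094 -0.96 -1.025
vertex -1.782 -0.519 -0.792
endloop
endfacet
facet normal -0.054 0.400 -0.915
outer loop
vertex -1.19 -0.242 -2.662
vertex -1.878 0.199 -2.428
vertex -1.104 0.535 -2.327
endloop
endfacet
facet normal 0.993 -0.071 -0.090
outer loop
vertex -1.19 -0.242 -2.662
vertex -1.104 0.535 -2.327
vertex -1.094 -0.96 -1.025
endloop
endfacet
facet normal 0.993 -0.071 -0.090
outer loop
vertex -1.094 -0.96 -1.025
vertex -1.104 0.535 -2.327
vertex -1.008 -0.183 -0.69
endloop
endfacet
facet normal 0.053 -0.400 0.915
outer loop
vertex -1.094 -0.96 -1.025
vertex -1.008 -0.183 -0.69
vertex -1.782 -0.519 -0.792
endloop
endfacet

endsolid


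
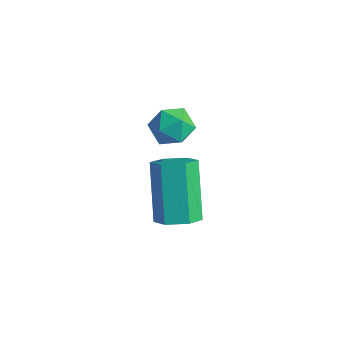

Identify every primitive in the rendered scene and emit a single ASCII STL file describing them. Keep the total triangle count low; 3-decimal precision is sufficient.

solid 
facet normal -0.593 0.465 0.657
outer loop
vertex -3.953 2.337 0.416
vertex -3.652 1.967 0.949
vertex -3.377 2.597 0.752
endloop
endfacet
facet normal -0.457 0.884 0.099
outer loop
vertex -3.953 2.337 0.416
vertex -3.377 2.597 0.752
vertex -3.43 2.649 0.041
endloop
endfacet
facet normal -0.678 0.547 -0.490
outer loop
vertex -3.953 2.337 0.416
vertex -3.43 2.649 0.041
vertex -3.737 2.051 -0.202
endloop
endfacet
facet normal -0.952 -0.083 -0.295
outer loop
vertex -3.953 2.337 0.416
vertex -3.737 2.051 -0.202
vertex -3.874 1.629 0.359
endloop
endfacet
facet normal -0.900 -0.134 0.415
outer loop
vertex -3.953 2.337 0.416
vertex -3.874 1.629 0.359
vertex -3.652 1.967 0.949
endloop
endfacet
facet normal 0.251 0.967 0.052
outer loop
vertex -3.43 2.649 0.041
vertex -3.377 2.597 0.752
vertex -2.806 2.471 0.341
endloop
endfacet
facet normal 0.030 0.286 0.958
outer loop
vertex -3.377 2.597 0.752
vertex -3.652 1.967 0.949
vertex -2.943 2.049 0.902
endloop
endfacet
facet normal -0.466 -0.681 0.565
outer loop
vertex -3.652 1.967 0.949
vertex -3.874 1.629 0.359
vertex -3.25 1.451 0.659
endloop
endfacet
facet normal -0.551 -0.596 -0.583
outer loop
vertex -3.874 1.629 0.359
vertex -3.737 2.051 -0.202
vertex -3.303 1.503 -0.052
endloop
endfacet
facet normal -0.108 0.422 -0.900
outer loop
vertex -3.737 2.051 -0.202
vertex -3.43 2.649 0.041
vertex -3.028 2.133 -0.249
endloop
endfacet
facet normal 0.952 0.083 0.295
outer loop
vertex -2.727 1.763 0.284
vertex -2.806 2.471 0.341
vertex -2.943 2.049 0.902
endloop
endfacet
facet normal 0.678 -0.547 0.490
outer loop
vertex -2.727 1.763 0.284
vertex -2.943 2.049 0.902
vertex -3.25 1.451 0.659
endloop
endfacet
facet normal 0.457 -0.884 -0.099
outer loop
vertex -2.727 1.763 0.284
vertex -3.25 1.451 0.659
vertex -3.303 1.503 -0.052
endloop
endfacet
facet normal 0.593 -0.465 -0.657
outer loop
vertex -2.727 1.763 0.284
vertex -3.303 1.503 -0.052
vertex -3.028 2.133 -0.249
endloop
endfacet
facet normal 0.900 0.134 -0.415
outer loop
vertex -2.727 1.763 0.284
vertex -3.028 2.133 -0.249
vertex -2.806 2.471 0.341
endloop
endfacet
facet normal 0.551 0.596 0.583
outer loop
vertex -2.943 2.049 0.902
vertex -2.806 2.471 0.341
vertex -3.377 2.597 0.752
endloop
endfacet
facet normal 0.108 -0.422 0.900
outer loop
vertex -3.25 1.451 0.659
vertex -2.943 2.049 0.902
vertex -3.652 1.967 0.949
endloop
endfacet
facet normal -0.251 -0.967 -0.052
outer loop
vertex -3.303 1.503 -0.052
vertex -3.25 1.451 0.659
vertex -3.874 1.629 0.359
endloop
endfacet
facet normal -0.030 -0.286 -0.958
outer loop
vertex -3.028 2.133 -0.249
vertex -3.303 1.503 -0.052
vertex -3.737 2.051 -0.202
endloop
endfacet
facet normal 0.466 0.681 -0.565
outer loop
vertex -2.806 2.471 0.341
vertex -3.028 2.133 -0.249
vertex -3.43 2.649 0.041
endloop
endfacet
facet normal 0.473 -0.423 -0.773
outer loop
vertex -2.102 1.451 -2.984
vertex -2.657 1.577 -3.393
vertex -2.146 2.052 -3.34
endloop
endfacet
facet normal 0.879 0.289 0.380
outer loop
vertex -2.102 1.451 -2.984
vertex -2.146 2.052 -3.34
vertex -3.049 2.297 -1.439
endloop
endfacet
facet normal 0.879 0.288 0.380
outer loop
vertex -3.049 2.297 -1.439
vertex -2.146 2.052 -3.34
vertex -3.092 2.899 -1.795
endloop
endfacet
facet normal -0.473 0.423 0.773
outer loop
vertex -3.049 2.297 -1.439
vertex -3.092 2.899 -1.795
vertex -3.603 2.423 -1.847
endloop
endfacet
facet normal 0.473 -0.423 -0.773
outer loop
vertex -2.146 2.052 -3.34
vertex -2.657 1.577 -3.393
vertex -2.7 2.178 -3.748
endloop
endfacet
facet normal 0.386 0.888 -0.250
outer loop
vertex -2.146 2.052 -3.34
vertex -2.7 2.178 -3.748
vertex -3.092 2.899 -1.795
endloop
endfacet
facet normal 0.384 0.888 -0.251
outer loop
vertex -3.092 2.899 -1.795
vertex -2.7 2.178 -3.748
vertex -3.647 3.024 -2.203
endloop
endfacet
facet normal -0.473 0.423 0.773
outer loop
vertex -3.092 2.899 -1.795
vertex -3.647 3.024 -2.203
vertex -3.603 2.423 -1.847
endloop
endfacet
facet normal 0.473 -0.423 -0.773
outer loop
vertex -2.7 2.178 -3.748
vertex -2.657 1.577 -3.393
vertex -3.211 1.703 -3.801
endloop
endfacet
facet normal -0.492 0.600 -0.630
outer loop
vertex -2.7 2.178 -3.748
vertex -3.211 1.703 -3.801
vertex -3.647 3.024 -2.203
endloop
endfacet
facet normal -0.492 0.600 -0.630
outer loop
vertex -3.647 3.024 -2.203
vertex -3.211 1.703 -3.801
vertex -4.158 2.549 -2.256
endloop
endfacet
facet normal -0.473 0.423 0.773
outer loop
vertex -3.647 3.024 -2.203
vertex -4.158 2.549 -2.256
vertex -3.603 2.423 -1.847
endloop
endfacet
facet normal 0.473 -0.423 -0.773
outer loop
vertex -3.211 1.703 -3.801
vertex -2.657 1.577 -3.393
vertex -3.168 1.101 -3.445
endloop
endfacet
facet normal -0.879 -0.288 -0.381
outer loop
vertex -3.211 1.703 -3.801
vertex -3.168 1.101 -3.445
vertex -4.158 2.549 -2.256
endloop
endfacet
facet normal -0.879 -0.289 -0.380
outer loop
vertex -4.158 2.549 -2.256
vertex -3.168 1.101 -3.445
vertex -4.114 1.948 -1.9
endloop
endfacet
facet normal -0.473 0.423 0.773
outer loop
vertex -4.158 2.549 -2.256
vertex -4.114 1.948 -1.9
vertex -3.603 2.423 -1.847
endloop
endfacet
facet normal 0.473 -0.423 -0.773
outer loop
vertex -3.168 1.101 -3.445
vertex -2.657 1.577 -3.393
vertex -2.613 0.976 -3.037
endloop
endfacet
facet normal -0.385 -0.888 0.251
outer loop
vertex -3.168 1.101 -3.445
vertex -2.613 0.976 -3.037
vertex -4.114 1.948 -1.9
endloop
endfacet
facet normal -0.386 -0.888 0.250
outer loop
vertex -4.114 1.948 -1.9
vertex -2.613 0.976 -3.037
vertex -3.56 1.822 -1.492
endloop
endfacet
facet normal -0.473 0.423 0.773
outer loop
vertex -4.114 1.948 -1.9
vertex -3.56 1.822 -1.492
vertex -3.603 2.423 -1.847
endloop
endfacet
facet normal 0.473 -0.423 -0.773
outer loop
vertex -2.613 0.976 -3.037
vertex -2.657 1.577 -3.393
vertex -2.102 1.451 -2.984
endloop
endfacet
facet normal 0.492 -0.600 0.630
outer loop
vertex -2.613 0.976 -3.037
vertex -2.102 1.451 -2.984
vertex -3.56 1.822 -1.492
endloop
endfacet
facet normal 0.492 -0.600 0.630
outer loop
vertex -3.56 1.822 -1.492
vertex -2.102 1.451 -2.984
vertex -3.049 2.297 -1.439
endloop
endfacet
facet normal -0.473 0.423 0.773
outer loop
vertex -3.56 1.822 -1.492
vertex -3.049 2.297 -1.439
vertex -3.603 2.423 -1.847
endloop
endfacet

endsolid


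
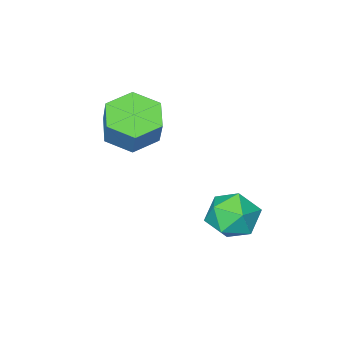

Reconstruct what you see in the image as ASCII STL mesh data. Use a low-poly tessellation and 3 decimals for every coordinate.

solid 
facet normal -0.228 -0.433 -0.872
outer loop
vertex 0.029 -3.2 -1.205
vertex -0.915 -3.097 -1.009
vertex -0.439 -2.397 -1.481
endloop
endfacet
facet normal 0.846 0.356 -0.397
outer loop
vertex 0.029 -3.2 -1.205
vertex -0.439 -2.397 -1.481
vertex 0.3 -2.685 -0.166
endloop
endfacet
facet normal 0.846 0.356 -0.397
outer loop
vertex 0.3 -2.685 -0.166
vertex -0.439 -2.397 -1.481
vertex -0.168 -1.882 -0.443
endloop
endfacet
facet normal 0.227 0.433 0.872
outer loop
vertex 0.3 -2.685 -0.166
vertex -0.168 -1.882 -0.443
vertex -0.645 -2.583 0.029
endloop
endfacet
facet normal -0.228 -0.433 -0.872
outer loop
vertex -0.439 -2.397 -1.481
vertex -0.915 -3.097 -1.009
vertex -1.384 -2.294 -1.285
endloop
endfacet
facet normal 0.005 0.895 -0.446
outer loop
vertex -0.439 -2.397 -1.481
vertex -1.384 -2.294 -1.285
vertex -0.168 -1.882 -0.443
endloop
endfacet
facet normal 0.005 0.895 -0.446
outer loop
vertex -0.168 -1.882 -0.443
vertex -1.384 -2.294 -1.285
vertex -1.113 -1.779 -0.247
endloop
endfacet
facet normal 0.228 0.432 0.872
outer loop
vertex -0.168 -1.882 -0.443
vertex -1.113 -1.779 -0.247
vertex -0.645 -2.583 0.029
endloop
endfacet
facet normal -0.227 -0.432 -0.873
outer loop
vertex -1.384 -2.294 -1.285
vertex -0.915 -3.097 -1.009
vertex -1.86 -2.995 -0.814
endloop
endfacet
facet normal -0.841 0.539 -0.048
outer loop
vertex -1.384 -2.294 -1.285
vertex -1.86 -2.995 -0.814
vertex -1.113 -1.779 -0.247
endloop
endfacet
facet normal -0.841 0.539 -0.048
outer loop
vertex -1.113 -1.779 -0.247
vertex -1.86 -2.995 -0.814
vertex -1.589 -2.48 0.225
endloop
endfacet
facet normal 0.228 0.432 0.872
outer loop
vertex -1.113 -1.779 -0.247
vertex -1.589 -2.48 0.225
vertex -0.645 -2.583 0.029
endloop
endfacet
facet normal -0.227 -0.433 -0.872
outer loop
vertex -1.86 -2.995 -0.814
vertex -0.915 -3.097 -1.009
vertex -1.392 -3.798 -0.537
endloop
endfacet
facet normal -0.846 -0.356 0.397
outer loop
vertex -1.86 -2.995 -0.814
vertex -1.392 -3.798 -0.537
vertex -1.589 -2.48 0.225
endloop
endfacet
facet normal -0.846 -0.356 0.398
outer loop
vertex -1.589 -2.48 0.225
vertex -1.392 -3.798 -0.537
vertex -1.121 -3.283 0.501
endloop
endfacet
facet normal 0.228 0.433 0.872
outer loop
vertex -1.589 -2.48 0.225
vertex -1.121 -3.283 0.501
vertex -0.645 -2.583 0.029
endloop
endfacet
facet normal -0.228 -0.432 -0.872
outer loop
vertex -1.392 -3.798 -0.537
vertex -0.915 -3.097 -1.009
vertex -0.447 -3.901 -0.733
endloop
endfacet
facet normal -0.005 -0.895 0.446
outer loop
vertex -1.392 -3.798 -0.537
vertex -0.447 -3.901 -0.733
vertex -1.121 -3.283 0.501
endloop
endfacet
facet normal -0.005 -0.895 0.446
outer loop
vertex -1.121 -3.283 0.501
vertex -0.447 -3.901 -0.733
vertex -0.176 -3.386 0.305
endloop
endfacet
facet normal 0.228 0.433 0.872
outer loop
vertex -1.121 -3.283 0.501
vertex -0.176 -3.386 0.305
vertex -0.645 -2.583 0.029
endloop
endfacet
facet normal -0.228 -0.432 -0.872
outer loop
vertex -0.447 -3.901 -0.733
vertex -0.915 -3.097 -1.009
vertex 0.029 -3.2 -1.205
endloop
endfacet
facet normal 0.841 -0.539 0.048
outer loop
vertex -0.447 -3.901 -0.733
vertex 0.029 -3.2 -1.205
vertex -0.176 -3.386 0.305
endloop
endfacet
facet normal 0.841 -0.539 0.048
outer loop
vertex -0.176 -3.386 0.305
vertex 0.029 -3.2 -1.205
vertex 0.3 -2.685 -0.166
endloop
endfacet
facet normal 0.227 0.432 0.873
outer loop
vertex -0.176 -3.386 0.305
vertex 0.3 -2.685 -0.166
vertex -0.645 -2.583 0.029
endloop
endfacet
facet normal -0.240 0.956 0.167
outer loop
vertex -2.162 1.167 -3.927
vertex -2.802 0.894 -3.285
vertex -1.911 1.071 -3.019
endloop
endfacet
facet normal 0.444 0.896 -0.028
outer loop
vertex -2.162 1.167 -3.927
vertex -1.911 1.071 -3.019
vertex -1.335 0.764 -3.705
endloop
endfacet
facet normal 0.463 0.581 -0.669
outer loop
vertex -2.162 1.167 -3.927
vertex -1.335 0.764 -3.705
vertex -1.87 0.397 -4.394
endloop
endfacet
facet normal -0.210 0.448 -0.869
outer loop
vertex -2.162 1.167 -3.927
vertex -1.87 0.397 -4.394
vertex -2.776 0.477 -4.134
endloop
endfacet
facet normal -0.644 0.679 -0.353
outer loop
vertex -2.162 1.167 -3.927
vertex -2.776 0.477 -4.134
vertex -2.802 0.894 -3.285
endloop
endfacet
facet normal 0.769 0.465 0.438
outer loop
vertex -1.335 0.764 -3.705
vertex -1.911 1.071 -3.019
vertex -1.464 0.243 -2.926
endloop
endfacet
facet normal -0.337 0.563 0.755
outer loop
vertex -1.911 1.071 -3.019
vertex -2.802 0.894 -3.285
vertex -2.37 0.323 -2.666
endloop
endfacet
facet normal -0.990 0.115 -0.087
outer loop
vertex -2.802 0.894 -3.285
vertex -2.776 0.477 -4.134
vertex -2.905 -0.044 -3.355
endloop
endfacet
facet normal -0.287 -0.259 -0.922
outer loop
vertex -2.776 0.477 -4.134
vertex -1.87 0.397 -4.394
vertex -2.329 -0.351 -4.041
endloop
endfacet
facet normal 0.800 -0.043 -0.598
outer loop
vertex -1.87 0.397 -4.394
vertex -1.335 0.764 -3.705
vertex -1.438 -0.174 -3.775
endloop
endfacet
facet normal 0.210 -0.448 0.869
outer loop
vertex -2.078 -0.447 -3.133
vertex -1.464 0.243 -2.926
vertex -2.37 0.323 -2.666
endloop
endfacet
facet normal -0.463 -0.581 0.669
outer loop
vertex -2.078 -0.447 -3.133
vertex -2.37 0.323 -2.666
vertex -2.905 -0.044 -3.355
endloop
endfacet
facet normal -0.444 -0.896 0.028
outer loop
vertex -2.078 -0.447 -3.133
vertex -2.905 -0.044 -3.355
vertex -2.329 -0.351 -4.041
endloop
endfacet
facet normal 0.240 -0.956 -0.167
outer loop
vertex -2.078 -0.447 -3.133
vertex -2.329 -0.351 -4.041
vertex -1.438 -0.174 -3.775
endloop
endfacet
facet normal 0.644 -0.679 0.353
outer loop
vertex -2.078 -0.447 -3.133
vertex -1.438 -0.174 -3.775
vertex -1.464 0.243 -2.926
endloop
endfacet
facet normal 0.287 0.259 0.922
outer loop
vertex -2.37 0.323 -2.666
vertex -1.464 0.243 -2.926
vertex -1.911 1.071 -3.019
endloop
endfacet
facet normal -0.800 0.043 0.598
outer loop
vertex -2.905 -0.044 -3.355
vertex -2.37 0.323 -2.666
vertex -2.802 0.894 -3.285
endloop
endfacet
facet normal -0.769 -0.465 -0.438
outer loop
vertex -2.329 -0.351 -4.041
vertex -2.905 -0.044 -3.355
vertex -2.776 0.477 -4.134
endloop
endfacet
facet normal 0.337 -0.563 -0.755
outer loop
vertex -1.438 -0.174 -3.775
vertex -2.329 -0.351 -4.041
vertex -1.87 0.397 -4.394
endloop
endfacet
facet normal 0.990 -0.115 0.087
outer loop
vertex -1.464 0.243 -2.926
vertex -1.438 -0.174 -3.775
vertex -1.335 0.764 -3.705
endloop
endfacet

endsolid


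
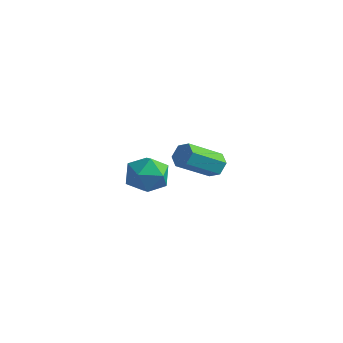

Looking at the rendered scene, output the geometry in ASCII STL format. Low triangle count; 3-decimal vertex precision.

solid 
facet normal 0.357 0.747 -0.561
outer loop
vertex -2.144 1.578 -1.849
vertex -2.64 1.59 -2.149
vertex -2.58 1.918 -1.674
endloop
endfacet
facet normal 0.555 0.315 0.770
outer loop
vertex -2.144 1.578 -1.849
vertex -2.58 1.918 -1.674
vertex -2.764 0.279 -0.872
endloop
endfacet
facet normal 0.555 0.315 0.770
outer loop
vertex -2.764 0.279 -0.872
vertex -2.58 1.918 -1.674
vertex -3.2 0.619 -0.697
endloop
endfacet
facet normal -0.356 -0.746 0.563
outer loop
vertex -2.764 0.279 -0.872
vertex -3.2 0.619 -0.697
vertex -3.26 0.29 -1.171
endloop
endfacet
facet normal 0.356 0.747 -0.561
outer loop
vertex -2.58 1.918 -1.674
vertex -2.64 1.59 -2.149
vertex -3.076 1.929 -1.974
endloop
endfacet
facet normal -0.376 0.665 0.646
outer loop
vertex -2.58 1.918 -1.674
vertex -3.076 1.929 -1.974
vertex -3.2 0.619 -0.697
endloop
endfacet
facet normal -0.376 0.665 0.646
outer loop
vertex -3.2 0.619 -0.697
vertex -3.076 1.929 -1.974
vertex -3.696 0.63 -0.997
endloop
endfacet
facet normal -0.357 -0.746 0.563
outer loop
vertex -3.2 0.619 -0.697
vertex -3.696 0.63 -0.997
vertex -3.26 0.29 -1.171
endloop
endfacet
facet normal 0.355 0.747 -0.562
outer loop
vertex -3.076 1.929 -1.974
vertex -2.64 1.59 -2.149
vertex -3.136 1.601 -2.448
endloop
endfacet
facet normal -0.929 0.350 -0.124
outer loop
vertex -3.076 1.929 -1.974
vertex -3.136 1.601 -2.448
vertex -3.696 0.63 -0.997
endloop
endfacet
facet normal -0.929 0.350 -0.124
outer loop
vertex -3.696 0.63 -0.997
vertex -3.136 1.601 -2.448
vertex -3.756 0.302 -1.471
endloop
endfacet
facet normal -0.358 -0.746 0.562
outer loop
vertex -3.696 0.63 -0.997
vertex -3.756 0.302 -1.471
vertex -3.26 0.29 -1.171
endloop
endfacet
facet normal 0.356 0.746 -0.563
outer loop
vertex -3.136 1.601 -2.448
vertex -2.64 1.59 -2.149
vertex -2.7 1.261 -2.623
endloop
endfacet
facet normal -0.555 -0.315 -0.770
outer loop
vertex -3.136 1.601 -2.448
vertex -2.7 1.261 -2.623
vertex -3.756 0.302 -1.471
endloop
endfacet
facet normal -0.555 -0.315 -0.770
outer loop
vertex -3.756 0.302 -1.471
vertex -2.7 1.261 -2.623
vertex -3.32 -0.038 -1.646
endloop
endfacet
facet normal -0.357 -0.747 0.561
outer loop
vertex -3.756 0.302 -1.471
vertex -3.32 -0.038 -1.646
vertex -3.26 0.29 -1.171
endloop
endfacet
facet normal 0.357 0.746 -0.563
outer loop
vertex -2.7 1.261 -2.623
vertex -2.64 1.59 -2.149
vertex -2.204 1.25 -2.323
endloop
endfacet
facet normal 0.376 -0.665 -0.646
outer loop
vertex -2.7 1.261 -2.623
vertex -2.204 1.25 -2.323
vertex -3.32 -0.038 -1.646
endloop
endfacet
facet normal 0.376 -0.665 -0.646
outer loop
vertex -3.32 -0.038 -1.646
vertex -2.204 1.25 -2.323
vertex -2.824 -0.049 -1.346
endloop
endfacet
facet normal -0.356 -0.747 0.561
outer loop
vertex -3.32 -0.038 -1.646
vertex -2.824 -0.049 -1.346
vertex -3.26 0.29 -1.171
endloop
endfacet
facet normal 0.358 0.746 -0.562
outer loop
vertex -2.204 1.25 -2.323
vertex -2.64 1.59 -2.149
vertex -2.144 1.578 -1.849
endloop
endfacet
facet normal 0.929 -0.350 0.124
outer loop
vertex -2.204 1.25 -2.323
vertex -2.144 1.578 -1.849
vertex -2.824 -0.049 -1.346
endloop
endfacet
facet normal 0.929 -0.350 0.124
outer loop
vertex -2.824 -0.049 -1.346
vertex -2.144 1.578 -1.849
vertex -2.764 0.279 -0.872
endloop
endfacet
facet normal -0.355 -0.747 0.562
outer loop
vertex -2.824 -0.049 -1.346
vertex -2.764 0.279 -0.872
vertex -3.26 0.29 -1.171
endloop
endfacet
facet normal -0.899 -0.436 -0.033
outer loop
vertex -2.794 -3.33 -0.192
vertex -2.404 -4.134 -0.189
vertex -2.623 -3.741 0.584
endloop
endfacet
facet normal -0.933 0.190 0.306
outer loop
vertex -2.794 -3.33 -0.192
vertex -2.623 -3.741 0.584
vertex -2.472 -2.864 0.5
endloop
endfacet
facet normal -0.704 0.696 -0.141
outer loop
vertex -2.794 -3.33 -0.192
vertex -2.472 -2.864 0.5
vertex -2.16 -2.715 -0.324
endloop
endfacet
facet normal -0.529 0.382 -0.758
outer loop
vertex -2.794 -3.33 -0.192
vertex -2.16 -2.715 -0.324
vertex -2.117 -3.5 -0.75
endloop
endfacet
facet normal -0.649 -0.318 -0.691
outer loop
vertex -2.794 -3.33 -0.192
vertex -2.117 -3.5 -0.75
vertex -2.404 -4.134 -0.189
endloop
endfacet
facet normal -0.483 0.165 0.860
outer loop
vertex -2.472 -2.864 0.5
vertex -2.623 -3.741 0.584
vertex -1.883 -3.38 0.93
endloop
endfacet
facet normal -0.428 -0.849 0.310
outer loop
vertex -2.623 -3.741 0.584
vertex -2.404 -4.134 -0.189
vertex -1.84 -4.165 0.504
endloop
endfacet
facet normal -0.024 -0.656 -0.754
outer loop
vertex -2.404 -4.134 -0.189
vertex -2.117 -3.5 -0.75
vertex -1.528 -4.016 -0.32
endloop
endfacet
facet normal 0.170 0.477 -0.862
outer loop
vertex -2.117 -3.5 -0.75
vertex -2.16 -2.715 -0.324
vertex -1.377 -3.139 -0.404
endloop
endfacet
facet normal -0.112 0.984 0.135
outer loop
vertex -2.16 -2.715 -0.324
vertex -2.472 -2.864 0.5
vertex -1.596 -2.746 0.369
endloop
endfacet
facet normal 0.529 -0.382 0.758
outer loop
vertex -1.206 -3.55 0.372
vertex -1.883 -3.38 0.93
vertex -1.84 -4.165 0.504
endloop
endfacet
facet normal 0.704 -0.696 0.141
outer loop
vertex -1.206 -3.55 0.372
vertex -1.84 -4.165 0.504
vertex -1.528 -4.016 -0.32
endloop
endfacet
facet normal 0.933 -0.190 -0.306
outer loop
vertex -1.206 -3.55 0.372
vertex -1.528 -4.016 -0.32
vertex -1.377 -3.139 -0.404
endloop
endfacet
facet normal 0.899 0.436 0.033
outer loop
vertex -1.206 -3.55 0.372
vertex -1.377 -3.139 -0.404
vertex -1.596 -2.746 0.369
endloop
endfacet
facet normal 0.649 0.318 0.691
outer loop
vertex -1.206 -3.55 0.372
vertex -1.596 -2.746 0.369
vertex -1.883 -3.38 0.93
endloop
endfacet
facet normal -0.170 -0.477 0.862
outer loop
vertex -1.84 -4.165 0.504
vertex -1.883 -3.38 0.93
vertex -2.623 -3.741 0.584
endloop
endfacet
facet normal 0.112 -0.984 -0.135
outer loop
vertex -1.528 -4.016 -0.32
vertex -1.84 -4.165 0.504
vertex -2.404 -4.134 -0.189
endloop
endfacet
facet normal 0.483 -0.165 -0.860
outer loop
vertex -1.377 -3.139 -0.404
vertex -1.528 -4.016 -0.32
vertex -2.117 -3.5 -0.75
endloop
endfacet
facet normal 0.428 0.849 -0.310
outer loop
vertex -1.596 -2.746 0.369
vertex -1.377 -3.139 -0.404
vertex -2.16 -2.715 -0.324
endloop
endfacet
facet normal 0.024 0.656 0.754
outer loop
vertex -1.883 -3.38 0.93
vertex -1.596 -2.746 0.369
vertex -2.472 -2.864 0.5
endloop
endfacet

endsolid


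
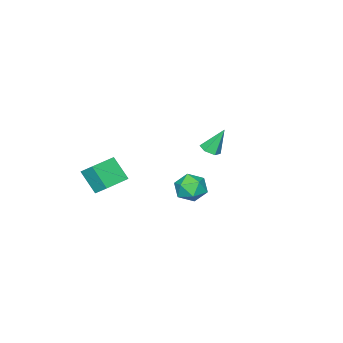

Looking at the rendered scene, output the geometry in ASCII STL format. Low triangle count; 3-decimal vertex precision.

solid 
facet normal -1.000 0.016 -0.016
outer loop
vertex 0.727 -3.792 0.109
vertex 0.729 -2.999 0.782
vertex 0.762 -2.776 -1.088
endloop
endfacet
facet normal -0.001 -0.762 -0.647
outer loop
vertex 2.391 -2.801 -1.062
vertex 0.727 -3.792 0.109
vertex 0.762 -2.776 -1.088
endloop
endfacet
facet normal -1.000 0.015 -0.016
outer loop
vertex 0.762 -2.776 -1.088
vertex 0.729 -2.999 0.782
vertex 0.763 -1.983 -0.415
endloop
endfacet
facet normal 0.022 0.647 -0.762
outer loop
vertex 0.763 -1.983 -0.415
vertex 2.391 -2.801 -1.062
vertex 0.762 -2.776 -1.088
endloop
endfacet
facet normal -0.022 -0.647 0.762
outer loop
vertex 0.727 -3.792 0.109
vertex 2.358 -3.024 0.808
vertex 0.729 -2.999 0.782
endloop
endfacet
facet normal -0.001 -0.762 -0.647
outer loop
vertex 2.357 -3.817 0.135
vertex 0.727 -3.792 0.109
vertex 2.391 -2.801 -1.062
endloop
endfacet
facet normal -0.022 -0.647 0.762
outer loop
vertex 2.357 -3.817 0.135
vertex 2.358 -3.024 0.808
vertex 0.727 -3.792 0.109
endloop
endfacet
facet normal 0.001 0.762 0.647
outer loop
vertex 0.729 -2.999 0.782
vertex 2.358 -3.024 0.808
vertex 0.763 -1.983 -0.415
endloop
endfacet
facet normal 0.022 0.647 -0.762
outer loop
vertex 2.393 -2.008 -0.389
vertex 2.391 -2.801 -1.062
vertex 0.763 -1.983 -0.415
endloop
endfacet
facet normal 0.001 0.762 0.647
outer loop
vertex 0.763 -1.983 -0.415
vertex 2.358 -3.024 0.808
vertex 2.393 -2.008 -0.389
endloop
endfacet
facet normal 1.000 -0.015 0.015
outer loop
vertex 2.393 -2.008 -0.389
vertex 2.357 -3.817 0.135
vertex 2.391 -2.801 -1.062
endloop
endfacet
facet normal 1.000 -0.015 0.016
outer loop
vertex 2.358 -3.024 0.808
vertex 2.357 -3.817 0.135
vertex 2.393 -2.008 -0.389
endloop
endfacet
facet normal -0.365 0.237 0.900
outer loop
vertex 2.104 4.076 2.598
vertex 2.734 3.558 2.99
vertex 2.903 4.432 2.828
endloop
endfacet
facet normal -0.468 0.769 0.435
outer loop
vertex 2.104 4.076 2.598
vertex 2.903 4.432 2.828
vertex 2.523 4.648 2.037
endloop
endfacet
facet normal -0.850 0.514 -0.111
outer loop
vertex 2.104 4.076 2.598
vertex 2.523 4.648 2.037
vertex 2.119 3.909 1.709
endloop
endfacet
facet normal -0.984 -0.176 0.016
outer loop
vertex 2.104 4.076 2.598
vertex 2.119 3.909 1.709
vertex 2.249 3.235 2.298
endloop
endfacet
facet normal -0.684 -0.347 0.641
outer loop
vertex 2.104 4.076 2.598
vertex 2.249 3.235 2.298
vertex 2.734 3.558 2.99
endloop
endfacet
facet normal 0.168 0.968 0.184
outer loop
vertex 2.523 4.648 2.037
vertex 2.903 4.432 2.828
vertex 3.411 4.485 2.082
endloop
endfacet
facet normal 0.336 0.108 0.936
outer loop
vertex 2.903 4.432 2.828
vertex 2.734 3.558 2.99
vertex 3.541 3.811 2.671
endloop
endfacet
facet normal -0.180 -0.837 0.517
outer loop
vertex 2.734 3.558 2.99
vertex 2.249 3.235 2.298
vertex 3.137 3.072 2.343
endloop
endfacet
facet normal -0.666 -0.560 -0.493
outer loop
vertex 2.249 3.235 2.298
vertex 2.119 3.909 1.709
vertex 2.757 3.288 1.552
endloop
endfacet
facet normal -0.450 0.556 -0.698
outer loop
vertex 2.119 3.909 1.709
vertex 2.523 4.648 2.037
vertex 2.926 4.162 1.39
endloop
endfacet
facet normal 0.984 0.176 -0.016
outer loop
vertex 3.556 3.644 1.782
vertex 3.411 4.485 2.082
vertex 3.541 3.811 2.671
endloop
endfacet
facet normal 0.850 -0.514 0.111
outer loop
vertex 3.556 3.644 1.782
vertex 3.541 3.811 2.671
vertex 3.137 3.072 2.343
endloop
endfacet
facet normal 0.468 -0.769 -0.435
outer loop
vertex 3.556 3.644 1.782
vertex 3.137 3.072 2.343
vertex 2.757 3.288 1.552
endloop
endfacet
facet normal 0.365 -0.237 -0.900
outer loop
vertex 3.556 3.644 1.782
vertex 2.757 3.288 1.552
vertex 2.926 4.162 1.39
endloop
endfacet
facet normal 0.684 0.347 -0.641
outer loop
vertex 3.556 3.644 1.782
vertex 2.926 4.162 1.39
vertex 3.411 4.485 2.082
endloop
endfacet
facet normal 0.666 0.560 0.493
outer loop
vertex 3.541 3.811 2.671
vertex 3.411 4.485 2.082
vertex 2.903 4.432 2.828
endloop
endfacet
facet normal 0.450 -0.556 0.698
outer loop
vertex 3.137 3.072 2.343
vertex 3.541 3.811 2.671
vertex 2.734 3.558 2.99
endloop
endfacet
facet normal -0.168 -0.968 -0.184
outer loop
vertex 2.757 3.288 1.552
vertex 3.137 3.072 2.343
vertex 2.249 3.235 2.298
endloop
endfacet
facet normal -0.336 -0.108 -0.936
outer loop
vertex 2.926 4.162 1.39
vertex 2.757 3.288 1.552
vertex 2.119 3.909 1.709
endloop
endfacet
facet normal 0.180 0.837 -0.517
outer loop
vertex 3.411 4.485 2.082
vertex 2.926 4.162 1.39
vertex 2.523 4.648 2.037
endloop
endfacet
facet normal 0.331 -0.313 -0.890
outer loop
vertex -2.747 0.163 0.882
vertex -3.322 0.075 0.699
vertex -3.053 0.615 0.609
endloop
endfacet
facet normal 0.658 0.662 0.359
outer loop
vertex -2.747 0.163 0.882
vertex -3.053 0.615 0.609
vertex -3.858 0.585 2.141
endloop
endfacet
facet normal 0.331 -0.313 -0.890
outer loop
vertex -3.053 0.615 0.609
vertex -3.322 0.075 0.699
vertex -3.628 0.527 0.426
endloop
endfacet
facet normal -0.135 0.989 -0.052
outer loop
vertex -3.053 0.615 0.609
vertex -3.628 0.527 0.426
vertex -3.858 0.585 2.141
endloop
endfacet
facet normal 0.329 -0.315 -0.890
outer loop
vertex -3.628 0.527 0.426
vertex -3.322 0.075 0.699
vertex -3.898 -0.012 0.517
endloop
endfacet
facet normal -0.895 0.426 -0.134
outer loop
vertex -3.628 0.527 0.426
vertex -3.898 -0.012 0.517
vertex -3.858 0.585 2.141
endloop
endfacet
facet normal 0.329 -0.315 -0.890
outer loop
vertex -3.898 -0.012 0.517
vertex -3.322 0.075 0.699
vertex -3.592 -0.464 0.79
endloop
endfacet
facet normal -0.863 -0.467 0.193
outer loop
vertex -3.898 -0.012 0.517
vertex -3.592 -0.464 0.79
vertex -3.858 0.585 2.141
endloop
endfacet
facet normal 0.329 -0.315 -0.890
outer loop
vertex -3.592 -0.464 0.79
vertex -3.322 0.075 0.699
vertex -3.017 -0.377 0.972
endloop
endfacet
facet normal -0.071 -0.795 0.603
outer loop
vertex -3.592 -0.464 0.79
vertex -3.017 -0.377 0.972
vertex -3.858 0.585 2.141
endloop
endfacet
facet normal 0.331 -0.314 -0.890
outer loop
vertex -3.017 -0.377 0.972
vertex -3.322 0.075 0.699
vertex -2.747 0.163 0.882
endloop
endfacet
facet normal 0.690 -0.231 0.686
outer loop
vertex -3.017 -0.377 0.972
vertex -2.747 0.163 0.882
vertex -3.858 0.585 2.141
endloop
endfacet

endsolid


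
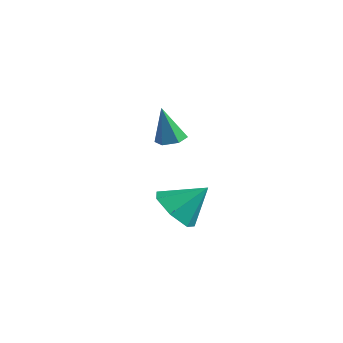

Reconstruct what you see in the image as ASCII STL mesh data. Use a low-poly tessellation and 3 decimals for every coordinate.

solid 
facet normal 0.186 0.124 -0.975
outer loop
vertex 1.211 0.325 -0.245
vertex 0.803 -0.022 -0.367
vertex 0.701 0.516 -0.318
endloop
endfacet
facet normal 0.247 0.843 0.478
outer loop
vertex 1.211 0.325 -0.245
vertex 0.701 0.516 -0.318
vertex 0.537 -0.198 1.027
endloop
endfacet
facet normal 0.186 0.124 -0.975
outer loop
vertex 0.701 0.516 -0.318
vertex 0.803 -0.022 -0.367
vertex 0.292 0.169 -0.44
endloop
endfacet
facet normal -0.668 0.688 0.284
outer loop
vertex 0.701 0.516 -0.318
vertex 0.292 0.169 -0.44
vertex 0.537 -0.198 1.027
endloop
endfacet
facet normal 0.186 0.124 -0.975
outer loop
vertex 0.292 0.169 -0.44
vertex 0.803 -0.022 -0.367
vertex 0.394 -0.369 -0.489
endloop
endfacet
facet normal -0.974 -0.195 0.114
outer loop
vertex 0.292 0.169 -0.44
vertex 0.394 -0.369 -0.489
vertex 0.537 -0.198 1.027
endloop
endfacet
facet normal 0.186 0.124 -0.975
outer loop
vertex 0.394 -0.369 -0.489
vertex 0.803 -0.022 -0.367
vertex 0.904 -0.56 -0.416
endloop
endfacet
facet normal -0.365 -0.921 0.138
outer loop
vertex 0.394 -0.369 -0.489
vertex 0.904 -0.56 -0.416
vertex 0.537 -0.198 1.027
endloop
endfacet
facet normal 0.186 0.124 -0.975
outer loop
vertex 0.904 -0.56 -0.416
vertex 0.803 -0.022 -0.367
vertex 1.313 -0.213 -0.294
endloop
endfacet
facet normal 0.551 -0.766 0.332
outer loop
vertex 0.904 -0.56 -0.416
vertex 1.313 -0.213 -0.294
vertex 0.537 -0.198 1.027
endloop
endfacet
facet normal 0.186 0.124 -0.975
outer loop
vertex 1.313 -0.213 -0.294
vertex 0.803 -0.022 -0.367
vertex 1.211 0.325 -0.245
endloop
endfacet
facet normal 0.857 0.117 0.502
outer loop
vertex 1.313 -0.213 -0.294
vertex 1.211 0.325 -0.245
vertex 0.537 -0.198 1.027
endloop
endfacet
facet normal -0.488 -0.566 -0.665
outer loop
vertex 1.295 -0.607 -3.436
vertex 0.768 0.172 -3.712
vertex 1.624 -0.146 -4.07
endloop
endfacet
facet normal 0.922 -0.244 0.301
outer loop
vertex 1.295 -0.607 -3.436
vertex 1.624 -0.146 -4.07
vertex 1.492 1.008 -2.728
endloop
endfacet
facet normal -0.488 -0.566 -0.664
outer loop
vertex 1.624 -0.146 -4.07
vertex 0.768 0.172 -3.712
vertex 1.308 0.555 -4.435
endloop
endfacet
facet normal 0.928 0.322 -0.186
outer loop
vertex 1.624 -0.146 -4.07
vertex 1.308 0.555 -4.435
vertex 1.492 1.008 -2.728
endloop
endfacet
facet normal -0.489 -0.565 -0.665
outer loop
vertex 1.308 0.555 -4.435
vertex 0.768 0.172 -3.712
vertex 0.586 0.967 -4.254
endloop
endfacet
facet normal 0.424 0.863 -0.275
outer loop
vertex 1.308 0.555 -4.435
vertex 0.586 0.967 -4.254
vertex 1.492 1.008 -2.728
endloop
endfacet
facet normal -0.488 -0.565 -0.665
outer loop
vertex 0.586 0.967 -4.254
vertex 0.768 0.172 -3.712
vertex 0.002 0.78 -3.666
endloop
endfacet
facet normal -0.211 0.972 0.099
outer loop
vertex 0.586 0.967 -4.254
vertex 0.002 0.78 -3.666
vertex 1.492 1.008 -2.728
endloop
endfacet
facet normal -0.489 -0.566 -0.664
outer loop
vertex 0.002 0.78 -3.666
vertex 0.768 0.172 -3.712
vertex -0.005 0.135 -3.111
endloop
endfacet
facet normal -0.499 0.568 0.654
outer loop
vertex 0.002 0.78 -3.666
vertex -0.005 0.135 -3.111
vertex 1.492 1.008 -2.728
endloop
endfacet
facet normal -0.489 -0.566 -0.664
outer loop
vertex -0.005 0.135 -3.111
vertex 0.768 0.172 -3.712
vertex 0.571 -0.483 -3.009
endloop
endfacet
facet normal -0.222 -0.046 0.974
outer loop
vertex -0.005 0.135 -3.111
vertex 0.571 -0.483 -3.009
vertex 1.492 1.008 -2.728
endloop
endfacet
facet normal -0.489 -0.566 -0.664
outer loop
vertex 0.571 -0.483 -3.009
vertex 0.768 0.172 -3.712
vertex 1.295 -0.607 -3.436
endloop
endfacet
facet normal 0.411 -0.408 0.815
outer loop
vertex 0.571 -0.483 -3.009
vertex 1.295 -0.607 -3.436
vertex 1.492 1.008 -2.728
endloop
endfacet

endsolid
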